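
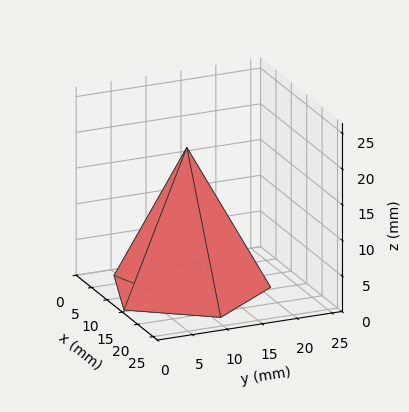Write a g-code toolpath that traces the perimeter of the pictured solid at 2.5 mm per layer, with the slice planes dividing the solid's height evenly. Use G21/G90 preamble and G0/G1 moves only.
Reading the render: the shape is a regular 5-sided pyramid, base circumscribed radius ≈ 11 mm, apex at z ≈ 20 mm (dimensions read to the nearest mm from the axis ticks). For the g-code, the solid's height is divided into equal slices at the stated Δz and each level perimeter traced with G1 moves after a G0 lift.

; perimeter-only toolpath
G21 ; units = mm
G90 ; absolute positioning
G28 ; home
; layer 1
G0 Z2.5
G0 X20.6 Y11.0
G1 X14.0 Y20.2
G1 X3.2 Y16.7
G1 X3.2 Y5.3
G1 X14.0 Y1.8
G1 X20.6 Y11.0
; layer 2
G0 Z5.0
G0 X19.2 Y11.0
G1 X13.6 Y18.9
G1 X4.3 Y15.9
G1 X4.3 Y6.1
G1 X13.6 Y3.1
G1 X19.2 Y11.0
; layer 3
G0 Z7.5
G0 X17.9 Y11.0
G1 X13.1 Y17.6
G1 X5.4 Y15.1
G1 X5.4 Y6.9
G1 X13.1 Y4.4
G1 X17.9 Y11.0
; layer 4
G0 Z10.0
G0 X16.5 Y11.0
G1 X12.7 Y16.2
G1 X6.5 Y14.2
G1 X6.5 Y7.8
G1 X12.7 Y5.8
G1 X16.5 Y11.0
; layer 5
G0 Z12.5
G0 X15.1 Y11.0
G1 X12.3 Y14.9
G1 X7.7 Y13.4
G1 X7.7 Y8.6
G1 X12.3 Y7.1
G1 X15.1 Y11.0
; layer 6
G0 Z15.0
G0 X13.8 Y11.0
G1 X11.8 Y13.6
G1 X8.8 Y12.6
G1 X8.8 Y9.4
G1 X11.8 Y8.4
G1 X13.8 Y11.0
; layer 7
G0 Z17.5
G0 X12.4 Y11.0
G1 X11.4 Y12.3
G1 X9.9 Y11.8
G1 X9.9 Y10.2
G1 X11.4 Y9.7
G1 X12.4 Y11.0
M2 ; end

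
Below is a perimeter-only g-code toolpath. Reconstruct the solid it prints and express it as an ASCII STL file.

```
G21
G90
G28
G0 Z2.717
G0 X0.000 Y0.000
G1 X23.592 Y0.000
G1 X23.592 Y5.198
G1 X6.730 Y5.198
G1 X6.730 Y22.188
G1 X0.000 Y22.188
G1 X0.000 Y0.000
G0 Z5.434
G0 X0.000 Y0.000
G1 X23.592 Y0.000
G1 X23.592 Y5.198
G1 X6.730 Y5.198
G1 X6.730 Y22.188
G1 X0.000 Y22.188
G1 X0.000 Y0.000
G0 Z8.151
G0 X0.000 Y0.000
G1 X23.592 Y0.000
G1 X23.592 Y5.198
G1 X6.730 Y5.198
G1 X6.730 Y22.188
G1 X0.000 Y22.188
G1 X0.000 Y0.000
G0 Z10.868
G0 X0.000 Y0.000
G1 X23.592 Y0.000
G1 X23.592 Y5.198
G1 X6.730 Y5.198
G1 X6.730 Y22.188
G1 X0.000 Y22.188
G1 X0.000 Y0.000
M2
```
solid part
  facet normal 0.0000 0.0000 -1.0000
    outer loop
      vertex 23.592 5.198 0.000
      vertex 23.592 0.000 0.000
      vertex 0.000 0.000 0.000
    endloop
  endfacet
  facet normal 0.0000 0.0000 -1.0000
    outer loop
      vertex 6.730 5.198 0.000
      vertex 23.592 5.198 0.000
      vertex 0.000 0.000 0.000
    endloop
  endfacet
  facet normal 0.0000 0.0000 -1.0000
    outer loop
      vertex 6.730 22.188 0.000
      vertex 6.730 5.198 0.000
      vertex 0.000 0.000 0.000
    endloop
  endfacet
  facet normal 0.0000 0.0000 -1.0000
    outer loop
      vertex 0.000 22.188 0.000
      vertex 6.730 22.188 0.000
      vertex 0.000 0.000 0.000
    endloop
  endfacet
  facet normal 0.0000 0.0000 1.0000
    outer loop
      vertex 0.000 0.000 10.868
      vertex 23.592 0.000 10.868
      vertex 23.592 5.198 10.868
    endloop
  endfacet
  facet normal 0.0000 0.0000 1.0000
    outer loop
      vertex 0.000 0.000 10.868
      vertex 23.592 5.198 10.868
      vertex 6.730 5.198 10.868
    endloop
  endfacet
  facet normal 0.0000 0.0000 1.0000
    outer loop
      vertex 0.000 0.000 10.868
      vertex 6.730 5.198 10.868
      vertex 6.730 22.188 10.868
    endloop
  endfacet
  facet normal 0.0000 0.0000 1.0000
    outer loop
      vertex 0.000 0.000 10.868
      vertex 6.730 22.188 10.868
      vertex 0.000 22.188 10.868
    endloop
  endfacet
  facet normal 0.0000 -1.0000 0.0000
    outer loop
      vertex 0.000 0.000 0.000
      vertex 23.592 0.000 0.000
      vertex 23.592 0.000 10.868
    endloop
  endfacet
  facet normal 0.0000 -1.0000 0.0000
    outer loop
      vertex 0.000 0.000 0.000
      vertex 23.592 0.000 10.868
      vertex 0.000 0.000 10.868
    endloop
  endfacet
  facet normal 1.0000 0.0000 0.0000
    outer loop
      vertex 23.592 0.000 0.000
      vertex 23.592 5.198 0.000
      vertex 23.592 5.198 10.868
    endloop
  endfacet
  facet normal 1.0000 0.0000 0.0000
    outer loop
      vertex 23.592 0.000 0.000
      vertex 23.592 5.198 10.868
      vertex 23.592 0.000 10.868
    endloop
  endfacet
  facet normal 0.0000 1.0000 0.0000
    outer loop
      vertex 23.592 5.198 0.000
      vertex 6.730 5.198 0.000
      vertex 6.730 5.198 10.868
    endloop
  endfacet
  facet normal 0.0000 1.0000 0.0000
    outer loop
      vertex 23.592 5.198 0.000
      vertex 6.730 5.198 10.868
      vertex 23.592 5.198 10.868
    endloop
  endfacet
  facet normal 1.0000 0.0000 0.0000
    outer loop
      vertex 6.730 5.198 0.000
      vertex 6.730 22.188 0.000
      vertex 6.730 22.188 10.868
    endloop
  endfacet
  facet normal 1.0000 0.0000 0.0000
    outer loop
      vertex 6.730 5.198 0.000
      vertex 6.730 22.188 10.868
      vertex 6.730 5.198 10.868
    endloop
  endfacet
  facet normal 0.0000 1.0000 0.0000
    outer loop
      vertex 6.730 22.188 0.000
      vertex 0.000 22.188 0.000
      vertex 0.000 22.188 10.868
    endloop
  endfacet
  facet normal 0.0000 1.0000 0.0000
    outer loop
      vertex 6.730 22.188 0.000
      vertex 0.000 22.188 10.868
      vertex 6.730 22.188 10.868
    endloop
  endfacet
  facet normal -1.0000 0.0000 0.0000
    outer loop
      vertex 0.000 22.188 0.000
      vertex 0.000 0.000 0.000
      vertex 0.000 0.000 10.868
    endloop
  endfacet
  facet normal -1.0000 0.0000 0.0000
    outer loop
      vertex 0.000 22.188 0.000
      vertex 0.000 0.000 10.868
      vertex 0.000 22.188 10.868
    endloop
  endfacet
endsolid part

The G0 Z moves step by Δz≈2.717 mm. Every layer's G1 loop is the same polygon, so the solid is a straight extrusion of it from z=0 to z≈10.9. Closing with flat bottom and top caps and triangulating gives 20 facets — an L-shaped prism: outer 23.6 × 22.2 mm, arm thicknesses ≈ 5.2 mm (horizontal) and 6.73 mm (vertical), extruded 10.9 mm in z.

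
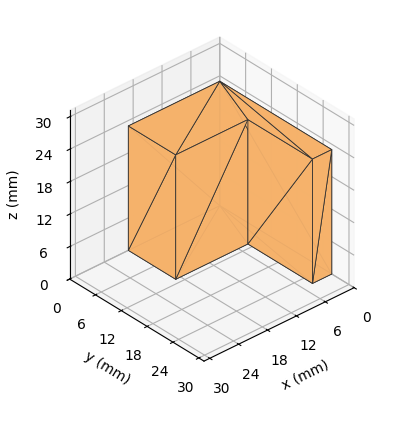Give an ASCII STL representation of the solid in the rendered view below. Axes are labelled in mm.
Reading the render: the shape is an L-shaped prism: outer 19 × 26 mm, arm thicknesses ≈ 11 mm (horizontal) and 4 mm (vertical), extruded 23 mm in z (dimensions read to the nearest mm from the axis ticks). For the STL, each face is triangulated and given an outward normal.

solid part
  facet normal 0.0000 0.0000 -1.0000
    outer loop
      vertex 19.00 11.00 0.00
      vertex 19.00 0.00 0.00
      vertex 0.00 0.00 0.00
    endloop
  endfacet
  facet normal 0.0000 0.0000 -1.0000
    outer loop
      vertex 4.00 11.00 0.00
      vertex 19.00 11.00 0.00
      vertex 0.00 0.00 0.00
    endloop
  endfacet
  facet normal 0.0000 0.0000 -1.0000
    outer loop
      vertex 4.00 26.00 0.00
      vertex 4.00 11.00 0.00
      vertex 0.00 0.00 0.00
    endloop
  endfacet
  facet normal 0.0000 0.0000 -1.0000
    outer loop
      vertex 0.00 26.00 0.00
      vertex 4.00 26.00 0.00
      vertex 0.00 0.00 0.00
    endloop
  endfacet
  facet normal 0.0000 0.0000 1.0000
    outer loop
      vertex 0.00 0.00 23.00
      vertex 19.00 0.00 23.00
      vertex 19.00 11.00 23.00
    endloop
  endfacet
  facet normal 0.0000 0.0000 1.0000
    outer loop
      vertex 0.00 0.00 23.00
      vertex 19.00 11.00 23.00
      vertex 4.00 11.00 23.00
    endloop
  endfacet
  facet normal 0.0000 0.0000 1.0000
    outer loop
      vertex 0.00 0.00 23.00
      vertex 4.00 11.00 23.00
      vertex 4.00 26.00 23.00
    endloop
  endfacet
  facet normal 0.0000 0.0000 1.0000
    outer loop
      vertex 0.00 0.00 23.00
      vertex 4.00 26.00 23.00
      vertex 0.00 26.00 23.00
    endloop
  endfacet
  facet normal 0.0000 -1.0000 0.0000
    outer loop
      vertex 0.00 0.00 0.00
      vertex 19.00 0.00 0.00
      vertex 19.00 0.00 23.00
    endloop
  endfacet
  facet normal 0.0000 -1.0000 0.0000
    outer loop
      vertex 0.00 0.00 0.00
      vertex 19.00 0.00 23.00
      vertex 0.00 0.00 23.00
    endloop
  endfacet
  facet normal 1.0000 0.0000 0.0000
    outer loop
      vertex 19.00 0.00 0.00
      vertex 19.00 11.00 0.00
      vertex 19.00 11.00 23.00
    endloop
  endfacet
  facet normal 1.0000 0.0000 0.0000
    outer loop
      vertex 19.00 0.00 0.00
      vertex 19.00 11.00 23.00
      vertex 19.00 0.00 23.00
    endloop
  endfacet
  facet normal 0.0000 1.0000 0.0000
    outer loop
      vertex 19.00 11.00 0.00
      vertex 4.00 11.00 0.00
      vertex 4.00 11.00 23.00
    endloop
  endfacet
  facet normal 0.0000 1.0000 0.0000
    outer loop
      vertex 19.00 11.00 0.00
      vertex 4.00 11.00 23.00
      vertex 19.00 11.00 23.00
    endloop
  endfacet
  facet normal 1.0000 0.0000 0.0000
    outer loop
      vertex 4.00 11.00 0.00
      vertex 4.00 26.00 0.00
      vertex 4.00 26.00 23.00
    endloop
  endfacet
  facet normal 1.0000 0.0000 0.0000
    outer loop
      vertex 4.00 11.00 0.00
      vertex 4.00 26.00 23.00
      vertex 4.00 11.00 23.00
    endloop
  endfacet
  facet normal 0.0000 1.0000 0.0000
    outer loop
      vertex 4.00 26.00 0.00
      vertex 0.00 26.00 0.00
      vertex 0.00 26.00 23.00
    endloop
  endfacet
  facet normal 0.0000 1.0000 0.0000
    outer loop
      vertex 4.00 26.00 0.00
      vertex 0.00 26.00 23.00
      vertex 4.00 26.00 23.00
    endloop
  endfacet
  facet normal -1.0000 0.0000 0.0000
    outer loop
      vertex 0.00 26.00 0.00
      vertex 0.00 0.00 0.00
      vertex 0.00 0.00 23.00
    endloop
  endfacet
  facet normal -1.0000 0.0000 0.0000
    outer loop
      vertex 0.00 26.00 0.00
      vertex 0.00 0.00 23.00
      vertex 0.00 26.00 23.00
    endloop
  endfacet
endsolid part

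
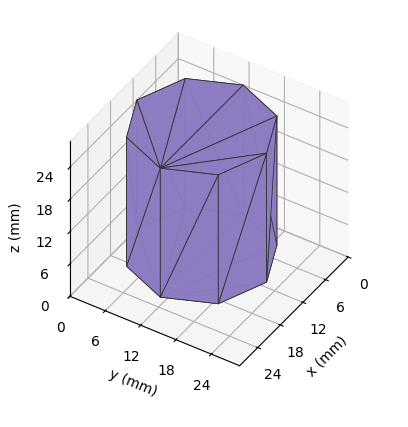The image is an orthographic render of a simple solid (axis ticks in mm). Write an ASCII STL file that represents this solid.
Reading the render: the shape is a regular 8-sided prism (a cylinder approximated with 8 flat sides), circumscribed radius ≈ 11 mm, height ≈ 24 mm (dimensions read to the nearest mm from the axis ticks). For the STL, each face is triangulated and given an outward normal.

solid part
  facet normal 0.0000 0.0000 -1.0000
    outer loop
      vertex 11.000 22.000 0.000
      vertex 18.778 18.778 0.000
      vertex 22.000 11.000 0.000
    endloop
  endfacet
  facet normal 0.0000 0.0000 -1.0000
    outer loop
      vertex 3.222 18.778 0.000
      vertex 11.000 22.000 0.000
      vertex 22.000 11.000 0.000
    endloop
  endfacet
  facet normal 0.0000 0.0000 -1.0000
    outer loop
      vertex 0.000 11.000 0.000
      vertex 3.222 18.778 0.000
      vertex 22.000 11.000 0.000
    endloop
  endfacet
  facet normal 0.0000 0.0000 -1.0000
    outer loop
      vertex 3.222 3.222 0.000
      vertex 0.000 11.000 0.000
      vertex 22.000 11.000 0.000
    endloop
  endfacet
  facet normal 0.0000 0.0000 -1.0000
    outer loop
      vertex 11.000 0.000 0.000
      vertex 3.222 3.222 0.000
      vertex 22.000 11.000 0.000
    endloop
  endfacet
  facet normal 0.0000 0.0000 -1.0000
    outer loop
      vertex 18.778 3.222 0.000
      vertex 11.000 0.000 0.000
      vertex 22.000 11.000 0.000
    endloop
  endfacet
  facet normal 0.0000 0.0000 1.0000
    outer loop
      vertex 22.000 11.000 24.000
      vertex 18.778 18.778 24.000
      vertex 11.000 22.000 24.000
    endloop
  endfacet
  facet normal 0.0000 0.0000 1.0000
    outer loop
      vertex 22.000 11.000 24.000
      vertex 11.000 22.000 24.000
      vertex 3.222 18.778 24.000
    endloop
  endfacet
  facet normal 0.0000 0.0000 1.0000
    outer loop
      vertex 22.000 11.000 24.000
      vertex 3.222 18.778 24.000
      vertex 0.000 11.000 24.000
    endloop
  endfacet
  facet normal 0.0000 0.0000 1.0000
    outer loop
      vertex 22.000 11.000 24.000
      vertex 0.000 11.000 24.000
      vertex 3.222 3.222 24.000
    endloop
  endfacet
  facet normal 0.0000 0.0000 1.0000
    outer loop
      vertex 22.000 11.000 24.000
      vertex 3.222 3.222 24.000
      vertex 11.000 0.000 24.000
    endloop
  endfacet
  facet normal 0.0000 0.0000 1.0000
    outer loop
      vertex 22.000 11.000 24.000
      vertex 11.000 0.000 24.000
      vertex 18.778 3.222 24.000
    endloop
  endfacet
  facet normal 0.9239 0.3827 0.0000
    outer loop
      vertex 22.000 11.000 0.000
      vertex 18.778 18.778 0.000
      vertex 18.778 18.778 24.000
    endloop
  endfacet
  facet normal 0.9239 0.3827 0.0000
    outer loop
      vertex 22.000 11.000 0.000
      vertex 18.778 18.778 24.000
      vertex 22.000 11.000 24.000
    endloop
  endfacet
  facet normal 0.3827 0.9239 0.0000
    outer loop
      vertex 18.778 18.778 0.000
      vertex 11.000 22.000 0.000
      vertex 11.000 22.000 24.000
    endloop
  endfacet
  facet normal 0.3827 0.9239 0.0000
    outer loop
      vertex 18.778 18.778 0.000
      vertex 11.000 22.000 24.000
      vertex 18.778 18.778 24.000
    endloop
  endfacet
  facet normal -0.3827 0.9239 0.0000
    outer loop
      vertex 11.000 22.000 0.000
      vertex 3.222 18.778 0.000
      vertex 3.222 18.778 24.000
    endloop
  endfacet
  facet normal -0.3827 0.9239 0.0000
    outer loop
      vertex 11.000 22.000 0.000
      vertex 3.222 18.778 24.000
      vertex 11.000 22.000 24.000
    endloop
  endfacet
  facet normal -0.9239 0.3827 0.0000
    outer loop
      vertex 3.222 18.778 0.000
      vertex 0.000 11.000 0.000
      vertex 0.000 11.000 24.000
    endloop
  endfacet
  facet normal -0.9239 0.3827 0.0000
    outer loop
      vertex 3.222 18.778 0.000
      vertex 0.000 11.000 24.000
      vertex 3.222 18.778 24.000
    endloop
  endfacet
  facet normal -0.9239 -0.3827 0.0000
    outer loop
      vertex 0.000 11.000 0.000
      vertex 3.222 3.222 0.000
      vertex 3.222 3.222 24.000
    endloop
  endfacet
  facet normal -0.9239 -0.3827 0.0000
    outer loop
      vertex 0.000 11.000 0.000
      vertex 3.222 3.222 24.000
      vertex 0.000 11.000 24.000
    endloop
  endfacet
  facet normal -0.3827 -0.9239 0.0000
    outer loop
      vertex 3.222 3.222 0.000
      vertex 11.000 0.000 0.000
      vertex 11.000 0.000 24.000
    endloop
  endfacet
  facet normal -0.3827 -0.9239 0.0000
    outer loop
      vertex 3.222 3.222 0.000
      vertex 11.000 0.000 24.000
      vertex 3.222 3.222 24.000
    endloop
  endfacet
  facet normal 0.3827 -0.9239 0.0000
    outer loop
      vertex 11.000 0.000 0.000
      vertex 18.778 3.222 0.000
      vertex 18.778 3.222 24.000
    endloop
  endfacet
  facet normal 0.3827 -0.9239 0.0000
    outer loop
      vertex 11.000 0.000 0.000
      vertex 18.778 3.222 24.000
      vertex 11.000 0.000 24.000
    endloop
  endfacet
  facet normal 0.9239 -0.3827 0.0000
    outer loop
      vertex 18.778 3.222 0.000
      vertex 22.000 11.000 0.000
      vertex 22.000 11.000 24.000
    endloop
  endfacet
  facet normal 0.9239 -0.3827 0.0000
    outer loop
      vertex 18.778 3.222 0.000
      vertex 22.000 11.000 24.000
      vertex 18.778 3.222 24.000
    endloop
  endfacet
endsolid part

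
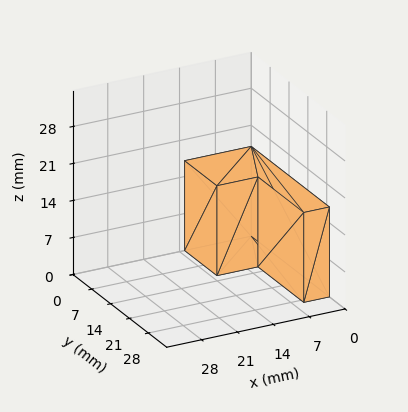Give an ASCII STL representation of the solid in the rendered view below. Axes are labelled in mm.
Reading the render: the shape is an L-shaped prism: outer 13 × 29 mm, arm thicknesses ≈ 12 mm (horizontal) and 5 mm (vertical), extruded 17 mm in z (dimensions read to the nearest mm from the axis ticks). For the STL, each face is triangulated and given an outward normal.

solid part
  facet normal 0.0000 0.0000 -1.0000
    outer loop
      vertex 13.0 12.0 0.0
      vertex 13.0 0.0 0.0
      vertex 0.0 0.0 0.0
    endloop
  endfacet
  facet normal 0.0000 0.0000 -1.0000
    outer loop
      vertex 5.0 12.0 0.0
      vertex 13.0 12.0 0.0
      vertex 0.0 0.0 0.0
    endloop
  endfacet
  facet normal 0.0000 0.0000 -1.0000
    outer loop
      vertex 5.0 29.0 0.0
      vertex 5.0 12.0 0.0
      vertex 0.0 0.0 0.0
    endloop
  endfacet
  facet normal 0.0000 0.0000 -1.0000
    outer loop
      vertex 0.0 29.0 0.0
      vertex 5.0 29.0 0.0
      vertex 0.0 0.0 0.0
    endloop
  endfacet
  facet normal 0.0000 0.0000 1.0000
    outer loop
      vertex 0.0 0.0 17.0
      vertex 13.0 0.0 17.0
      vertex 13.0 12.0 17.0
    endloop
  endfacet
  facet normal 0.0000 0.0000 1.0000
    outer loop
      vertex 0.0 0.0 17.0
      vertex 13.0 12.0 17.0
      vertex 5.0 12.0 17.0
    endloop
  endfacet
  facet normal 0.0000 0.0000 1.0000
    outer loop
      vertex 0.0 0.0 17.0
      vertex 5.0 12.0 17.0
      vertex 5.0 29.0 17.0
    endloop
  endfacet
  facet normal 0.0000 0.0000 1.0000
    outer loop
      vertex 0.0 0.0 17.0
      vertex 5.0 29.0 17.0
      vertex 0.0 29.0 17.0
    endloop
  endfacet
  facet normal 0.0000 -1.0000 0.0000
    outer loop
      vertex 0.0 0.0 0.0
      vertex 13.0 0.0 0.0
      vertex 13.0 0.0 17.0
    endloop
  endfacet
  facet normal 0.0000 -1.0000 0.0000
    outer loop
      vertex 0.0 0.0 0.0
      vertex 13.0 0.0 17.0
      vertex 0.0 0.0 17.0
    endloop
  endfacet
  facet normal 1.0000 0.0000 0.0000
    outer loop
      vertex 13.0 0.0 0.0
      vertex 13.0 12.0 0.0
      vertex 13.0 12.0 17.0
    endloop
  endfacet
  facet normal 1.0000 0.0000 0.0000
    outer loop
      vertex 13.0 0.0 0.0
      vertex 13.0 12.0 17.0
      vertex 13.0 0.0 17.0
    endloop
  endfacet
  facet normal 0.0000 1.0000 0.0000
    outer loop
      vertex 13.0 12.0 0.0
      vertex 5.0 12.0 0.0
      vertex 5.0 12.0 17.0
    endloop
  endfacet
  facet normal 0.0000 1.0000 0.0000
    outer loop
      vertex 13.0 12.0 0.0
      vertex 5.0 12.0 17.0
      vertex 13.0 12.0 17.0
    endloop
  endfacet
  facet normal 1.0000 0.0000 0.0000
    outer loop
      vertex 5.0 12.0 0.0
      vertex 5.0 29.0 0.0
      vertex 5.0 29.0 17.0
    endloop
  endfacet
  facet normal 1.0000 0.0000 0.0000
    outer loop
      vertex 5.0 12.0 0.0
      vertex 5.0 29.0 17.0
      vertex 5.0 12.0 17.0
    endloop
  endfacet
  facet normal 0.0000 1.0000 0.0000
    outer loop
      vertex 5.0 29.0 0.0
      vertex 0.0 29.0 0.0
      vertex 0.0 29.0 17.0
    endloop
  endfacet
  facet normal 0.0000 1.0000 0.0000
    outer loop
      vertex 5.0 29.0 0.0
      vertex 0.0 29.0 17.0
      vertex 5.0 29.0 17.0
    endloop
  endfacet
  facet normal -1.0000 0.0000 0.0000
    outer loop
      vertex 0.0 29.0 0.0
      vertex 0.0 0.0 0.0
      vertex 0.0 0.0 17.0
    endloop
  endfacet
  facet normal -1.0000 0.0000 0.0000
    outer loop
      vertex 0.0 29.0 0.0
      vertex 0.0 0.0 17.0
      vertex 0.0 29.0 17.0
    endloop
  endfacet
endsolid part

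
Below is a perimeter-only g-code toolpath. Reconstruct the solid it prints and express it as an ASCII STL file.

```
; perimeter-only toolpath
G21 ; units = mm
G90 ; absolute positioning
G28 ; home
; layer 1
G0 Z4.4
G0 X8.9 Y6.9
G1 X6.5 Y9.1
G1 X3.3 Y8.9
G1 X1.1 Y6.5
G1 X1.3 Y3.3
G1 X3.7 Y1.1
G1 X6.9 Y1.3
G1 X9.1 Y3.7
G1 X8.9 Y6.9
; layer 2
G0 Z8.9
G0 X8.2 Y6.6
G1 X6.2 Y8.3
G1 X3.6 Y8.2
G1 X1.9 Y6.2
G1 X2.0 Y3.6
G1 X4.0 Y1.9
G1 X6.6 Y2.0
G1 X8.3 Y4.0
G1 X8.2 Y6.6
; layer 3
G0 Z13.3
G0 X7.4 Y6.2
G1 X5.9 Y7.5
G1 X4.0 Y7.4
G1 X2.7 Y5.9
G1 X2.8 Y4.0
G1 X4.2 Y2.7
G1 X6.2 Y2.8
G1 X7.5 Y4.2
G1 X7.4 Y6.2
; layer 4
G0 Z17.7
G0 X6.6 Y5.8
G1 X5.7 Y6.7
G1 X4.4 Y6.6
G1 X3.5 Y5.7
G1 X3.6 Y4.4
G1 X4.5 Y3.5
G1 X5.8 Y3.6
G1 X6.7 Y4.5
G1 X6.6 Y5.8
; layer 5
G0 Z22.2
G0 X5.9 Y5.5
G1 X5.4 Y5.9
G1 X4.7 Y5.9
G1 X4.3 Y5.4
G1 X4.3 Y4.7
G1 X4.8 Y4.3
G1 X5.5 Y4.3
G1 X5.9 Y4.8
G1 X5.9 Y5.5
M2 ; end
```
solid part
  facet normal 0.0000 0.0000 -1.0000
    outer loop
      vertex 2.9 9.7 0.0
      vertex 6.8 9.9 0.0
      vertex 9.7 7.3 0.0
    endloop
  endfacet
  facet normal 0.0000 0.0000 -1.0000
    outer loop
      vertex 0.3 6.8 0.0
      vertex 2.9 9.7 0.0
      vertex 9.7 7.3 0.0
    endloop
  endfacet
  facet normal 0.0000 0.0000 -1.0000
    outer loop
      vertex 0.5 2.9 0.0
      vertex 0.3 6.8 0.0
      vertex 9.7 7.3 0.0
    endloop
  endfacet
  facet normal 0.0000 0.0000 -1.0000
    outer loop
      vertex 3.4 0.3 0.0
      vertex 0.5 2.9 0.0
      vertex 9.7 7.3 0.0
    endloop
  endfacet
  facet normal 0.0000 0.0000 -1.0000
    outer loop
      vertex 7.3 0.5 0.0
      vertex 3.4 0.3 0.0
      vertex 9.7 7.3 0.0
    endloop
  endfacet
  facet normal 0.0000 0.0000 -1.0000
    outer loop
      vertex 9.9 3.4 0.0
      vertex 7.3 0.5 0.0
      vertex 9.7 7.3 0.0
    endloop
  endfacet
  facet normal 0.6573 0.7332 0.1743
    outer loop
      vertex 9.7 7.3 0.0
      vertex 6.8 9.9 0.0
      vertex 5.1 5.1 26.6
    endloop
  endfacet
  facet normal -0.0504 0.9834 0.1742
    outer loop
      vertex 6.8 9.9 0.0
      vertex 2.9 9.7 0.0
      vertex 5.1 5.1 26.6
    endloop
  endfacet
  facet normal -0.7332 0.6573 0.1743
    outer loop
      vertex 2.9 9.7 0.0
      vertex 0.3 6.8 0.0
      vertex 5.1 5.1 26.6
    endloop
  endfacet
  facet normal -0.9834 -0.0504 0.1742
    outer loop
      vertex 0.3 6.8 0.0
      vertex 0.5 2.9 0.0
      vertex 5.1 5.1 26.6
    endloop
  endfacet
  facet normal -0.6573 -0.7332 0.1743
    outer loop
      vertex 0.5 2.9 0.0
      vertex 3.4 0.3 0.0
      vertex 5.1 5.1 26.6
    endloop
  endfacet
  facet normal 0.0504 -0.9834 0.1742
    outer loop
      vertex 3.4 0.3 0.0
      vertex 7.3 0.5 0.0
      vertex 5.1 5.1 26.6
    endloop
  endfacet
  facet normal 0.7332 -0.6573 0.1743
    outer loop
      vertex 7.3 0.5 0.0
      vertex 9.9 3.4 0.0
      vertex 5.1 5.1 26.6
    endloop
  endfacet
  facet normal 0.9834 0.0504 0.1742
    outer loop
      vertex 9.9 3.4 0.0
      vertex 9.7 7.3 0.0
      vertex 5.1 5.1 26.6
    endloop
  endfacet
endsolid part

The G0 Z moves step by Δz≈4.4 mm. The G1 loops shrink linearly with z, so the solid tapers from its base footprint up to z≈26.6. Closing with a flat bottom cap and the tapered top and triangulating gives 14 facets — a regular 8-sided pyramid, base circumscribed radius ≈ 5.1 mm, apex at z ≈ 26.6 mm.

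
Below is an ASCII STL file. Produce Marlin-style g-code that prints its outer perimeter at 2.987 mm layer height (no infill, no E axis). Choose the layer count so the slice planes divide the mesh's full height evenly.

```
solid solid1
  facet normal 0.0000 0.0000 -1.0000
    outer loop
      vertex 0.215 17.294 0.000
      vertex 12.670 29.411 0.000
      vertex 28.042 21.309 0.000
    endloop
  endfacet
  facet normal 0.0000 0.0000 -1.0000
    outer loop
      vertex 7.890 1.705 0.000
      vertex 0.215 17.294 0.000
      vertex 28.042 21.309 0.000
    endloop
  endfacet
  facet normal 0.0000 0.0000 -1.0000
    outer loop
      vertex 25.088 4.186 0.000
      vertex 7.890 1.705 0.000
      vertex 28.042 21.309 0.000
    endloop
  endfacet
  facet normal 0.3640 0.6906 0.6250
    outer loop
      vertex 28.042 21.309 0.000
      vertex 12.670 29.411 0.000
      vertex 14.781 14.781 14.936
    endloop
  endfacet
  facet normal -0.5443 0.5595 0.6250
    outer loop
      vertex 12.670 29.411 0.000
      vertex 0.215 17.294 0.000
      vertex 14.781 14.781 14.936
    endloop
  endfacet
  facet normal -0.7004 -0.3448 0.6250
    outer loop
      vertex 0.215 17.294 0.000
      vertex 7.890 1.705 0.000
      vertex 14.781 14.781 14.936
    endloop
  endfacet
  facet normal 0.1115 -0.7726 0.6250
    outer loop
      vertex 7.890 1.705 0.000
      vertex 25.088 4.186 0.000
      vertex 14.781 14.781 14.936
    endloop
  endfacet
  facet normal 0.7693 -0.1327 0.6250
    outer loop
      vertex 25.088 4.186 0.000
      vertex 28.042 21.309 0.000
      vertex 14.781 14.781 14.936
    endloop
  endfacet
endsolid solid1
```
; perimeter-only toolpath
G21 ; units = mm
G90 ; absolute positioning
G28 ; home
; layer 1
G0 Z2.987
G0 X25.390 Y20.003
G1 X13.092 Y26.485
G1 X3.128 Y16.791
G1 X9.268 Y4.320
G1 X23.027 Y6.305
G1 X25.390 Y20.003
; layer 2
G0 Z5.974
G0 X22.738 Y18.698
G1 X13.514 Y23.559
G1 X6.041 Y16.289
G1 X10.646 Y6.935
G1 X20.965 Y8.424
G1 X22.738 Y18.698
; layer 3
G0 Z8.962
G0 X20.085 Y17.392
G1 X13.937 Y20.633
G1 X8.955 Y15.786
G1 X12.025 Y9.551
G1 X18.904 Y10.543
G1 X20.085 Y17.392
; layer 4
G0 Z11.949
G0 X17.433 Y16.087
G1 X14.359 Y17.707
G1 X11.868 Y15.284
G1 X13.403 Y12.166
G1 X16.842 Y12.662
G1 X17.433 Y16.087
M2 ; end

The solid is a regular 5-sided pyramid, base circumscribed radius ≈ 14.8 mm, apex at z ≈ 14.9 mm. Slicing at Δz = 2.987 mm — 5 equal slices spanning the solid's height, so layer i sits at z = i·h/5 — gives 4 non-empty perimeters. Each is a 5-segment closed polygon; G0 lifts to the layer z and rapids to the start vertex, then G1 traces the edges. The cross-section shrinks linearly with z (the slice at the apex is degenerate and omitted).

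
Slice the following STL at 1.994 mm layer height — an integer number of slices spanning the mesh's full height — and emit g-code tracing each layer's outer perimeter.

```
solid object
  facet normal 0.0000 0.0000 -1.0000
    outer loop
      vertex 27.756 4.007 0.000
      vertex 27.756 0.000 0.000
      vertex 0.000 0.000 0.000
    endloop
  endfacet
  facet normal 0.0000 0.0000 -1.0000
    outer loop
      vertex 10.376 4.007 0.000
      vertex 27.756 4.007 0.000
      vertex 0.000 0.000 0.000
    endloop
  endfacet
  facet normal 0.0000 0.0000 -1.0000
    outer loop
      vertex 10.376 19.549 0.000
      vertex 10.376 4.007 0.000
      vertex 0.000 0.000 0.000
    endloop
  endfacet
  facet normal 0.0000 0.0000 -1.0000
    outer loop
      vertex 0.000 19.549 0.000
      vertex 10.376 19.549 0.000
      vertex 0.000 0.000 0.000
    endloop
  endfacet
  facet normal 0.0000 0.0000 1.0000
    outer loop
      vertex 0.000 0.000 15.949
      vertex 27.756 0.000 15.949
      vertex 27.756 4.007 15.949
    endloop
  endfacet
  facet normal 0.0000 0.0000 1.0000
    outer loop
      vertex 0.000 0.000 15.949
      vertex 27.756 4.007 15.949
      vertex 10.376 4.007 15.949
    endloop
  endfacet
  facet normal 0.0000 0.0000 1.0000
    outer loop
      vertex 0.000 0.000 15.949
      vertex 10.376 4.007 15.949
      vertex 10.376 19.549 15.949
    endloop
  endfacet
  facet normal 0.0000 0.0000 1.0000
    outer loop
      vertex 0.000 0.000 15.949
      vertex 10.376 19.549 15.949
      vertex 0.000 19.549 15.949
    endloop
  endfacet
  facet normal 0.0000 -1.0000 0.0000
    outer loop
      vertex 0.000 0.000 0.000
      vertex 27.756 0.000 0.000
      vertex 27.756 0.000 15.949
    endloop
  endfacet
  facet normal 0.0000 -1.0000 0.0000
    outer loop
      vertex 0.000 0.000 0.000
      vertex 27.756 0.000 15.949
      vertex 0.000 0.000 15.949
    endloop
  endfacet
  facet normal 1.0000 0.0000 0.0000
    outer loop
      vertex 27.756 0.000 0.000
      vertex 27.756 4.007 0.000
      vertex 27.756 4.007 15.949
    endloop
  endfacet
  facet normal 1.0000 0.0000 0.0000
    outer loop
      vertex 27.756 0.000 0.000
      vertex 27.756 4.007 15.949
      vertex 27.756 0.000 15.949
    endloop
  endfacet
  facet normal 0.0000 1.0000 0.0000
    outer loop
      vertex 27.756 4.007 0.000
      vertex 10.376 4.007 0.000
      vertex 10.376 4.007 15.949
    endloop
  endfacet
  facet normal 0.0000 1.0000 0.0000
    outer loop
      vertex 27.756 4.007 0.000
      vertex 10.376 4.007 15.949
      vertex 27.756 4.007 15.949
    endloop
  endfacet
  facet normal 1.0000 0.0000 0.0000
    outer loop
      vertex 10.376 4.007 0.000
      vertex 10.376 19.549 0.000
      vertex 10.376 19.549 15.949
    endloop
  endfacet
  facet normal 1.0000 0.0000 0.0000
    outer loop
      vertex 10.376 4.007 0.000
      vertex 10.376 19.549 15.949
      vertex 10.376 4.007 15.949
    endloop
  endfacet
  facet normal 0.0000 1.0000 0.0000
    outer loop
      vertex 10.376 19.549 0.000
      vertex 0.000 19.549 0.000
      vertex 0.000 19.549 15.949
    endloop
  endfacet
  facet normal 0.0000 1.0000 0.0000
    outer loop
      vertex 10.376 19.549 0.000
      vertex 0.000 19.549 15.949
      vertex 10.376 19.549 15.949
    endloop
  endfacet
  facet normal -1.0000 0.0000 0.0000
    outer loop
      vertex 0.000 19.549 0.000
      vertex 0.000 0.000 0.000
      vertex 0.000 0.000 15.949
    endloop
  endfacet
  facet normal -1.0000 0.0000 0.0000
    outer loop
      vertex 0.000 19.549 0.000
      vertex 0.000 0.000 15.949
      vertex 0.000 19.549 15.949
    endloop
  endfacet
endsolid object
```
; perimeter-only toolpath
G21 ; units = mm
G90 ; absolute positioning
G28 ; home
; layer 1
G0 Z1.994
G0 X0.000 Y0.000
G1 X27.756 Y0.000
G1 X27.756 Y4.007
G1 X10.376 Y4.007
G1 X10.376 Y19.549
G1 X0.000 Y19.549
G1 X0.000 Y0.000
; layer 2
G0 Z3.987
G0 X0.000 Y0.000
G1 X27.756 Y0.000
G1 X27.756 Y4.007
G1 X10.376 Y4.007
G1 X10.376 Y19.549
G1 X0.000 Y19.549
G1 X0.000 Y0.000
; layer 3
G0 Z5.981
G0 X0.000 Y0.000
G1 X27.756 Y0.000
G1 X27.756 Y4.007
G1 X10.376 Y4.007
G1 X10.376 Y19.549
G1 X0.000 Y19.549
G1 X0.000 Y0.000
; layer 4
G0 Z7.974
G0 X0.000 Y0.000
G1 X27.756 Y0.000
G1 X27.756 Y4.007
G1 X10.376 Y4.007
G1 X10.376 Y19.549
G1 X0.000 Y19.549
G1 X0.000 Y0.000
; layer 5
G0 Z9.968
G0 X0.000 Y0.000
G1 X27.756 Y0.000
G1 X27.756 Y4.007
G1 X10.376 Y4.007
G1 X10.376 Y19.549
G1 X0.000 Y19.549
G1 X0.000 Y0.000
; layer 6
G0 Z11.962
G0 X0.000 Y0.000
G1 X27.756 Y0.000
G1 X27.756 Y4.007
G1 X10.376 Y4.007
G1 X10.376 Y19.549
G1 X0.000 Y19.549
G1 X0.000 Y0.000
; layer 7
G0 Z13.955
G0 X0.000 Y0.000
G1 X27.756 Y0.000
G1 X27.756 Y4.007
G1 X10.376 Y4.007
G1 X10.376 Y19.549
G1 X0.000 Y19.549
G1 X0.000 Y0.000
; layer 8
G0 Z15.949
G0 X0.000 Y0.000
G1 X27.756 Y0.000
G1 X27.756 Y4.007
G1 X10.376 Y4.007
G1 X10.376 Y19.549
G1 X0.000 Y19.549
G1 X0.000 Y0.000
M2 ; end

The solid is an L-shaped prism: outer 27.8 × 19.5 mm, arm thicknesses ≈ 4.01 mm (horizontal) and 10.4 mm (vertical), extruded 15.9 mm in z. Slicing at Δz = 1.994 mm — 8 equal slices spanning the solid's height, so layer i sits at z = i·h/8 — gives 8 non-empty perimeters. Each is a 6-segment closed polygon; G0 lifts to the layer z and rapids to the start vertex, then G1 traces the edges.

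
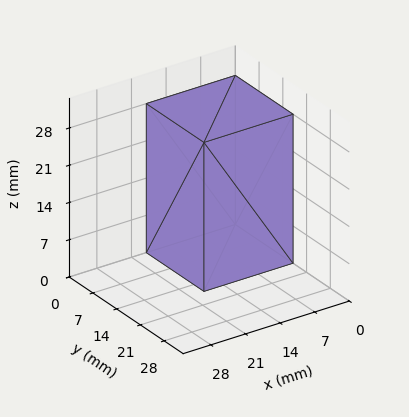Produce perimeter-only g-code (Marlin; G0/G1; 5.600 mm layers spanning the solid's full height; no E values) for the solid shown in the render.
Reading the render: the shape is a rectangular box, roughly 18 × 17 mm footprint and 28 mm tall (dimensions read to the nearest mm from the axis ticks). For the g-code, the solid's height is divided into equal slices at the stated Δz and each level perimeter traced with G1 moves after a G0 lift.

; perimeter-only toolpath
G21 ; units = mm
G90 ; absolute positioning
G28 ; home
; layer 1
G0 Z5.600
G0 X0.000 Y0.000
G1 X18.000 Y0.000
G1 X18.000 Y17.000
G1 X0.000 Y17.000
G1 X0.000 Y0.000
; layer 2
G0 Z11.200
G0 X0.000 Y0.000
G1 X18.000 Y0.000
G1 X18.000 Y17.000
G1 X0.000 Y17.000
G1 X0.000 Y0.000
; layer 3
G0 Z16.800
G0 X0.000 Y0.000
G1 X18.000 Y0.000
G1 X18.000 Y17.000
G1 X0.000 Y17.000
G1 X0.000 Y0.000
; layer 4
G0 Z22.400
G0 X0.000 Y0.000
G1 X18.000 Y0.000
G1 X18.000 Y17.000
G1 X0.000 Y17.000
G1 X0.000 Y0.000
; layer 5
G0 Z28.000
G0 X0.000 Y0.000
G1 X18.000 Y0.000
G1 X18.000 Y17.000
G1 X0.000 Y17.000
G1 X0.000 Y0.000
M2 ; end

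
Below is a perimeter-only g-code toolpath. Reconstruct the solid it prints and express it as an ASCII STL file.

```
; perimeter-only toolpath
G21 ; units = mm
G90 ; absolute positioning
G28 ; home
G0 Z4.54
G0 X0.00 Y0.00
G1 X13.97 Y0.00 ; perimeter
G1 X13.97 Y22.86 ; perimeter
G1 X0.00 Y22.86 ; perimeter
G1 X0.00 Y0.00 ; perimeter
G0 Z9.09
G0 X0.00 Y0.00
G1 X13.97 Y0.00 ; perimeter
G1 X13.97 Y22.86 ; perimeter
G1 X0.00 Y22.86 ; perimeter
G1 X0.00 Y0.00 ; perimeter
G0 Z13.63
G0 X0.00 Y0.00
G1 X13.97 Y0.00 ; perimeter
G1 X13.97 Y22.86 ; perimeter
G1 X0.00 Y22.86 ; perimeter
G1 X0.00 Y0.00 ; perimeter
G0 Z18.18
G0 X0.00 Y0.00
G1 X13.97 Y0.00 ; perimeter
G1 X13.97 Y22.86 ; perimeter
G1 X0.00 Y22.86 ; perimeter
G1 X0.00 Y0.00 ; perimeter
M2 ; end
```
solid part
  facet normal 0.0000 0.0000 -1.0000
    outer loop
      vertex 13.97 22.86 0.00
      vertex 13.97 0.00 0.00
      vertex 0.00 0.00 0.00
    endloop
  endfacet
  facet normal 0.0000 0.0000 -1.0000
    outer loop
      vertex 0.00 22.86 0.00
      vertex 13.97 22.86 0.00
      vertex 0.00 0.00 0.00
    endloop
  endfacet
  facet normal 0.0000 0.0000 1.0000
    outer loop
      vertex 0.00 0.00 18.18
      vertex 13.97 0.00 18.18
      vertex 13.97 22.86 18.18
    endloop
  endfacet
  facet normal 0.0000 0.0000 1.0000
    outer loop
      vertex 0.00 0.00 18.18
      vertex 13.97 22.86 18.18
      vertex 0.00 22.86 18.18
    endloop
  endfacet
  facet normal 0.0000 -1.0000 0.0000
    outer loop
      vertex 0.00 0.00 0.00
      vertex 13.97 0.00 0.00
      vertex 13.97 0.00 18.18
    endloop
  endfacet
  facet normal 0.0000 -1.0000 0.0000
    outer loop
      vertex 0.00 0.00 0.00
      vertex 13.97 0.00 18.18
      vertex 0.00 0.00 18.18
    endloop
  endfacet
  facet normal 0.0000 1.0000 0.0000
    outer loop
      vertex 13.97 22.86 18.18
      vertex 13.97 22.86 0.00
      vertex 0.00 22.86 0.00
    endloop
  endfacet
  facet normal 0.0000 1.0000 0.0000
    outer loop
      vertex 0.00 22.86 18.18
      vertex 13.97 22.86 18.18
      vertex 0.00 22.86 0.00
    endloop
  endfacet
  facet normal -1.0000 0.0000 0.0000
    outer loop
      vertex 0.00 22.86 18.18
      vertex 0.00 22.86 0.00
      vertex 0.00 0.00 0.00
    endloop
  endfacet
  facet normal -1.0000 0.0000 0.0000
    outer loop
      vertex 0.00 0.00 18.18
      vertex 0.00 22.86 18.18
      vertex 0.00 0.00 0.00
    endloop
  endfacet
  facet normal 1.0000 0.0000 0.0000
    outer loop
      vertex 13.97 0.00 0.00
      vertex 13.97 22.86 0.00
      vertex 13.97 22.86 18.18
    endloop
  endfacet
  facet normal 1.0000 0.0000 0.0000
    outer loop
      vertex 13.97 0.00 0.00
      vertex 13.97 22.86 18.18
      vertex 13.97 0.00 18.18
    endloop
  endfacet
endsolid part

The G0 Z moves step by Δz≈4.54 mm. Every layer's G1 loop is the same polygon, so the solid is a straight extrusion of it from z=0 to z≈18.2. Closing with flat bottom and top caps and triangulating gives 12 facets — a rectangular box, roughly 14 × 22.9 mm footprint and 18.2 mm tall.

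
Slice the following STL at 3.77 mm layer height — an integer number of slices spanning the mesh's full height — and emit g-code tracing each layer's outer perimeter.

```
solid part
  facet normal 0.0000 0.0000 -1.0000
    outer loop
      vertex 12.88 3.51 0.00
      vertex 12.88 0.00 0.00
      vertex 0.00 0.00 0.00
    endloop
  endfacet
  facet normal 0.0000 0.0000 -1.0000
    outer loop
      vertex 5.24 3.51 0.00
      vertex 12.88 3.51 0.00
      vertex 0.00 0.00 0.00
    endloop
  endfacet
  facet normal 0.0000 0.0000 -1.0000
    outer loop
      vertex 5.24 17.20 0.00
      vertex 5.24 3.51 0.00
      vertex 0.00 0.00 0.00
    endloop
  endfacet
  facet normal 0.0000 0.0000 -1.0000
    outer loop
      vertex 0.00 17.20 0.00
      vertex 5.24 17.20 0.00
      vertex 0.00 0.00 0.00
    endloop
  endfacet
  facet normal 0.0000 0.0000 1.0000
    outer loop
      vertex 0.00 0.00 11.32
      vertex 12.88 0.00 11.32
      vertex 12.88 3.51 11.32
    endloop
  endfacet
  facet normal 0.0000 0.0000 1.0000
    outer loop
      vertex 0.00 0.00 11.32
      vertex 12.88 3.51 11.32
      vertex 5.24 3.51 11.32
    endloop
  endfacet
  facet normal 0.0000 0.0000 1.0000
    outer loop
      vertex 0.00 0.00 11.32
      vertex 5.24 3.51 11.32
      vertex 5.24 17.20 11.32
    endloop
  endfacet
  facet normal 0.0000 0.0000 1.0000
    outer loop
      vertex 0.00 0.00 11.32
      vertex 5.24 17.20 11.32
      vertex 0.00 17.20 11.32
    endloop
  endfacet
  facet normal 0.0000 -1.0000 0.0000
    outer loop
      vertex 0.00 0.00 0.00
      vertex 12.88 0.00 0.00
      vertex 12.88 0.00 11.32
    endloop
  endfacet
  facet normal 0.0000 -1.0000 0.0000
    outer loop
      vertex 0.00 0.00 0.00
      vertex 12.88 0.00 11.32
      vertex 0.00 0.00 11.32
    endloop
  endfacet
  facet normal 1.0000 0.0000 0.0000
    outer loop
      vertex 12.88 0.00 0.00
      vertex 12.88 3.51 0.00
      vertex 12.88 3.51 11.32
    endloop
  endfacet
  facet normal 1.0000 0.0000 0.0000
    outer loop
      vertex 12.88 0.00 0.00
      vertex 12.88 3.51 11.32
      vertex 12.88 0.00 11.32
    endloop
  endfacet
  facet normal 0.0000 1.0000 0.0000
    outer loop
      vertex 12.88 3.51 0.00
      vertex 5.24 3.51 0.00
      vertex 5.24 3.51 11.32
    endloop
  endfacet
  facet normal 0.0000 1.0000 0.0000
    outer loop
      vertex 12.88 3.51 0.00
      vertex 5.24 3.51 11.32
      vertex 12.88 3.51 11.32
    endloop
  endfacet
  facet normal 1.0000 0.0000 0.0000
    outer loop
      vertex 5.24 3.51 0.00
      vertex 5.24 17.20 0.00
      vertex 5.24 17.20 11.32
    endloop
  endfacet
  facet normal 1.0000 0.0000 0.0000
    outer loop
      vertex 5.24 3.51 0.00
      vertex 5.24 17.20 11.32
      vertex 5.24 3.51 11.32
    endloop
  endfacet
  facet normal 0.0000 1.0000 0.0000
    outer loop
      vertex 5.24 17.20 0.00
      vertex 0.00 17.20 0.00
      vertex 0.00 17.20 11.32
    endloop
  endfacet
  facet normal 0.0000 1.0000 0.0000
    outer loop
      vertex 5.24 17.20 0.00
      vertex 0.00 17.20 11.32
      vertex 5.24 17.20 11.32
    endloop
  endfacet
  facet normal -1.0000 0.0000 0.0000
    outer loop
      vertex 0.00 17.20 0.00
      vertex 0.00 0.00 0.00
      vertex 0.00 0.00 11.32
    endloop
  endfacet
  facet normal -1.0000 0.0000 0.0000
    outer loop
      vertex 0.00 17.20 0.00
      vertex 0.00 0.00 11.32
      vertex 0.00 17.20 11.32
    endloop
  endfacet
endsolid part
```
; perimeter-only toolpath
G21 ; units = mm
G90 ; absolute positioning
G28 ; home
; layer 1
G0 Z3.77
G0 X0.00 Y0.00
G1 X12.88 Y0.00
G1 X12.88 Y3.51
G1 X5.24 Y3.51
G1 X5.24 Y17.20
G1 X0.00 Y17.20
G1 X0.00 Y0.00
; layer 2
G0 Z7.55
G0 X0.00 Y0.00
G1 X12.88 Y0.00
G1 X12.88 Y3.51
G1 X5.24 Y3.51
G1 X5.24 Y17.20
G1 X0.00 Y17.20
G1 X0.00 Y0.00
; layer 3
G0 Z11.32
G0 X0.00 Y0.00
G1 X12.88 Y0.00
G1 X12.88 Y3.51
G1 X5.24 Y3.51
G1 X5.24 Y17.20
G1 X0.00 Y17.20
G1 X0.00 Y0.00
M2 ; end

The solid is an L-shaped prism: outer 12.9 × 17.2 mm, arm thicknesses ≈ 3.51 mm (horizontal) and 5.24 mm (vertical), extruded 11.3 mm in z. Slicing at Δz = 3.77 mm — 3 equal slices spanning the solid's height, so layer i sits at z = i·h/3 — gives 3 non-empty perimeters. Each is a 6-segment closed polygon; G0 lifts to the layer z and rapids to the start vertex, then G1 traces the edges.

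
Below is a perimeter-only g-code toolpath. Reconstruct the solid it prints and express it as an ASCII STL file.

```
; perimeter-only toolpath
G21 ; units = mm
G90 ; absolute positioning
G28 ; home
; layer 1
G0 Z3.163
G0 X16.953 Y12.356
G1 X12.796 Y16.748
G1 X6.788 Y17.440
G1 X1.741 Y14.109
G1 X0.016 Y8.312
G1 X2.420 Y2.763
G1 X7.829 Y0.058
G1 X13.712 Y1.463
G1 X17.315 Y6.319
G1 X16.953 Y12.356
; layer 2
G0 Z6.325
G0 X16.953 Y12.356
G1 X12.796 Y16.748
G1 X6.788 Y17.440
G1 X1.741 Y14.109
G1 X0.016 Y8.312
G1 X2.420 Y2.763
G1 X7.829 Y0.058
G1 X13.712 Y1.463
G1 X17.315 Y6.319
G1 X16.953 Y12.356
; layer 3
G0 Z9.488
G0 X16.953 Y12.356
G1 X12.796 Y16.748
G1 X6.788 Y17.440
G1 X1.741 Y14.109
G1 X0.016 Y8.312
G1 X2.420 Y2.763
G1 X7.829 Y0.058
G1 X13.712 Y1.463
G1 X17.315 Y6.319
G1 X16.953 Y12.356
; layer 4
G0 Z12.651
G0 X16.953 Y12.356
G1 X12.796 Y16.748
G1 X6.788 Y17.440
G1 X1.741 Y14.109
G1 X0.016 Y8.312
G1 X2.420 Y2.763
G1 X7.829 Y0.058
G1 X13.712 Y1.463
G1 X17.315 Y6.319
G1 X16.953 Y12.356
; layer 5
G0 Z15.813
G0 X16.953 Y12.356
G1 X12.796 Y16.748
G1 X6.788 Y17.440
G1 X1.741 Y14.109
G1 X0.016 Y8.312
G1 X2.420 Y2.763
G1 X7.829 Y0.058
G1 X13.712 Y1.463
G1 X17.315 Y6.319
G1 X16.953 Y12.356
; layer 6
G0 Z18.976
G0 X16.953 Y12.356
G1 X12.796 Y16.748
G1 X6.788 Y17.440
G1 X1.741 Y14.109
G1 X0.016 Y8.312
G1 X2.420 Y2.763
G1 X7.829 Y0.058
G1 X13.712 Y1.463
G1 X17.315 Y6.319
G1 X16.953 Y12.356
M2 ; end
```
solid part
  facet normal 0.0000 0.0000 -1.0000
    outer loop
      vertex 6.788 17.440 0.000
      vertex 12.796 16.748 0.000
      vertex 16.953 12.356 0.000
    endloop
  endfacet
  facet normal 0.0000 0.0000 -1.0000
    outer loop
      vertex 1.741 14.109 0.000
      vertex 6.788 17.440 0.000
      vertex 16.953 12.356 0.000
    endloop
  endfacet
  facet normal 0.0000 0.0000 -1.0000
    outer loop
      vertex 0.016 8.312 0.000
      vertex 1.741 14.109 0.000
      vertex 16.953 12.356 0.000
    endloop
  endfacet
  facet normal 0.0000 0.0000 -1.0000
    outer loop
      vertex 2.420 2.763 0.000
      vertex 0.016 8.312 0.000
      vertex 16.953 12.356 0.000
    endloop
  endfacet
  facet normal 0.0000 0.0000 -1.0000
    outer loop
      vertex 7.829 0.058 0.000
      vertex 2.420 2.763 0.000
      vertex 16.953 12.356 0.000
    endloop
  endfacet
  facet normal 0.0000 0.0000 -1.0000
    outer loop
      vertex 13.712 1.463 0.000
      vertex 7.829 0.058 0.000
      vertex 16.953 12.356 0.000
    endloop
  endfacet
  facet normal 0.0000 0.0000 -1.0000
    outer loop
      vertex 17.315 6.319 0.000
      vertex 13.712 1.463 0.000
      vertex 16.953 12.356 0.000
    endloop
  endfacet
  facet normal 0.0000 0.0000 1.0000
    outer loop
      vertex 16.953 12.356 18.976
      vertex 12.796 16.748 18.976
      vertex 6.788 17.440 18.976
    endloop
  endfacet
  facet normal 0.0000 0.0000 1.0000
    outer loop
      vertex 16.953 12.356 18.976
      vertex 6.788 17.440 18.976
      vertex 1.741 14.109 18.976
    endloop
  endfacet
  facet normal 0.0000 0.0000 1.0000
    outer loop
      vertex 16.953 12.356 18.976
      vertex 1.741 14.109 18.976
      vertex 0.016 8.312 18.976
    endloop
  endfacet
  facet normal 0.0000 0.0000 1.0000
    outer loop
      vertex 16.953 12.356 18.976
      vertex 0.016 8.312 18.976
      vertex 2.420 2.763 18.976
    endloop
  endfacet
  facet normal 0.0000 0.0000 1.0000
    outer loop
      vertex 16.953 12.356 18.976
      vertex 2.420 2.763 18.976
      vertex 7.829 0.058 18.976
    endloop
  endfacet
  facet normal 0.0000 0.0000 1.0000
    outer loop
      vertex 16.953 12.356 18.976
      vertex 7.829 0.058 18.976
      vertex 13.712 1.463 18.976
    endloop
  endfacet
  facet normal 0.0000 0.0000 1.0000
    outer loop
      vertex 16.953 12.356 18.976
      vertex 13.712 1.463 18.976
      vertex 17.315 6.319 18.976
    endloop
  endfacet
  facet normal 0.7263 0.6874 0.0000
    outer loop
      vertex 16.953 12.356 0.000
      vertex 12.796 16.748 0.000
      vertex 12.796 16.748 18.976
    endloop
  endfacet
  facet normal 0.7263 0.6874 0.0000
    outer loop
      vertex 16.953 12.356 0.000
      vertex 12.796 16.748 18.976
      vertex 16.953 12.356 18.976
    endloop
  endfacet
  facet normal 0.1144 0.9934 0.0000
    outer loop
      vertex 12.796 16.748 0.000
      vertex 6.788 17.440 0.000
      vertex 6.788 17.440 18.976
    endloop
  endfacet
  facet normal 0.1144 0.9934 0.0000
    outer loop
      vertex 12.796 16.748 0.000
      vertex 6.788 17.440 18.976
      vertex 12.796 16.748 18.976
    endloop
  endfacet
  facet normal -0.5508 0.8346 0.0000
    outer loop
      vertex 6.788 17.440 0.000
      vertex 1.741 14.109 0.000
      vertex 1.741 14.109 18.976
    endloop
  endfacet
  facet normal -0.5508 0.8346 0.0000
    outer loop
      vertex 6.788 17.440 0.000
      vertex 1.741 14.109 18.976
      vertex 6.788 17.440 18.976
    endloop
  endfacet
  facet normal -0.9585 0.2852 0.0000
    outer loop
      vertex 1.741 14.109 0.000
      vertex 0.016 8.312 0.000
      vertex 0.016 8.312 18.976
    endloop
  endfacet
  facet normal -0.9585 0.2852 0.0000
    outer loop
      vertex 1.741 14.109 0.000
      vertex 0.016 8.312 18.976
      vertex 1.741 14.109 18.976
    endloop
  endfacet
  facet normal -0.9176 -0.3975 0.0000
    outer loop
      vertex 0.016 8.312 0.000
      vertex 2.420 2.763 0.000
      vertex 2.420 2.763 18.976
    endloop
  endfacet
  facet normal -0.9176 -0.3975 0.0000
    outer loop
      vertex 0.016 8.312 0.000
      vertex 2.420 2.763 18.976
      vertex 0.016 8.312 18.976
    endloop
  endfacet
  facet normal -0.4473 -0.8944 0.0000
    outer loop
      vertex 2.420 2.763 0.000
      vertex 7.829 0.058 0.000
      vertex 7.829 0.058 18.976
    endloop
  endfacet
  facet normal -0.4473 -0.8944 0.0000
    outer loop
      vertex 2.420 2.763 0.000
      vertex 7.829 0.058 18.976
      vertex 2.420 2.763 18.976
    endloop
  endfacet
  facet normal 0.2323 -0.9726 0.0000
    outer loop
      vertex 7.829 0.058 0.000
      vertex 13.712 1.463 0.000
      vertex 13.712 1.463 18.976
    endloop
  endfacet
  facet normal 0.2323 -0.9726 0.0000
    outer loop
      vertex 7.829 0.058 0.000
      vertex 13.712 1.463 18.976
      vertex 7.829 0.058 18.976
    endloop
  endfacet
  facet normal 0.8031 -0.5959 0.0000
    outer loop
      vertex 13.712 1.463 0.000
      vertex 17.315 6.319 0.000
      vertex 17.315 6.319 18.976
    endloop
  endfacet
  facet normal 0.8031 -0.5959 0.0000
    outer loop
      vertex 13.712 1.463 0.000
      vertex 17.315 6.319 18.976
      vertex 13.712 1.463 18.976
    endloop
  endfacet
  facet normal 0.9982 0.0599 0.0000
    outer loop
      vertex 17.315 6.319 0.000
      vertex 16.953 12.356 0.000
      vertex 16.953 12.356 18.976
    endloop
  endfacet
  facet normal 0.9982 0.0599 0.0000
    outer loop
      vertex 17.315 6.319 0.000
      vertex 16.953 12.356 18.976
      vertex 17.315 6.319 18.976
    endloop
  endfacet
endsolid part

The G0 Z moves step by Δz≈3.163 mm. Every layer's G1 loop is the same polygon, so the solid is a straight extrusion of it from z=0 to z≈19. Closing with flat bottom and top caps and triangulating gives 32 facets — a regular 9-sided prism (a cylinder approximated with 9 flat sides), circumscribed radius ≈ 8.84 mm, height ≈ 19 mm.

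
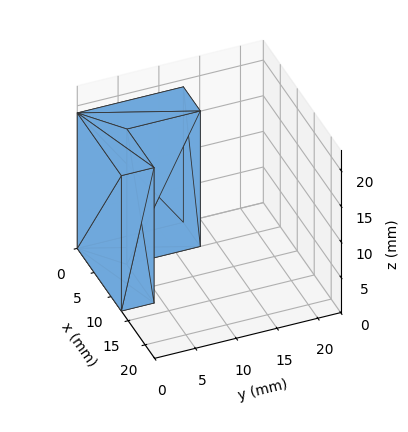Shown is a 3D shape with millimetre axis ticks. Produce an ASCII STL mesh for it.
Reading the render: the shape is an L-shaped prism: outer 13 × 13 mm, arm thicknesses ≈ 4 mm (horizontal) and 5 mm (vertical), extruded 19 mm in z (dimensions read to the nearest mm from the axis ticks). For the STL, each face is triangulated and given an outward normal.

solid part
  facet normal 0.0000 0.0000 -1.0000
    outer loop
      vertex 13.000 4.000 0.000
      vertex 13.000 0.000 0.000
      vertex 0.000 0.000 0.000
    endloop
  endfacet
  facet normal 0.0000 0.0000 -1.0000
    outer loop
      vertex 5.000 4.000 0.000
      vertex 13.000 4.000 0.000
      vertex 0.000 0.000 0.000
    endloop
  endfacet
  facet normal 0.0000 0.0000 -1.0000
    outer loop
      vertex 5.000 13.000 0.000
      vertex 5.000 4.000 0.000
      vertex 0.000 0.000 0.000
    endloop
  endfacet
  facet normal 0.0000 0.0000 -1.0000
    outer loop
      vertex 0.000 13.000 0.000
      vertex 5.000 13.000 0.000
      vertex 0.000 0.000 0.000
    endloop
  endfacet
  facet normal 0.0000 0.0000 1.0000
    outer loop
      vertex 0.000 0.000 19.000
      vertex 13.000 0.000 19.000
      vertex 13.000 4.000 19.000
    endloop
  endfacet
  facet normal 0.0000 0.0000 1.0000
    outer loop
      vertex 0.000 0.000 19.000
      vertex 13.000 4.000 19.000
      vertex 5.000 4.000 19.000
    endloop
  endfacet
  facet normal 0.0000 0.0000 1.0000
    outer loop
      vertex 0.000 0.000 19.000
      vertex 5.000 4.000 19.000
      vertex 5.000 13.000 19.000
    endloop
  endfacet
  facet normal 0.0000 0.0000 1.0000
    outer loop
      vertex 0.000 0.000 19.000
      vertex 5.000 13.000 19.000
      vertex 0.000 13.000 19.000
    endloop
  endfacet
  facet normal 0.0000 -1.0000 0.0000
    outer loop
      vertex 0.000 0.000 0.000
      vertex 13.000 0.000 0.000
      vertex 13.000 0.000 19.000
    endloop
  endfacet
  facet normal 0.0000 -1.0000 0.0000
    outer loop
      vertex 0.000 0.000 0.000
      vertex 13.000 0.000 19.000
      vertex 0.000 0.000 19.000
    endloop
  endfacet
  facet normal 1.0000 0.0000 0.0000
    outer loop
      vertex 13.000 0.000 0.000
      vertex 13.000 4.000 0.000
      vertex 13.000 4.000 19.000
    endloop
  endfacet
  facet normal 1.0000 0.0000 0.0000
    outer loop
      vertex 13.000 0.000 0.000
      vertex 13.000 4.000 19.000
      vertex 13.000 0.000 19.000
    endloop
  endfacet
  facet normal 0.0000 1.0000 0.0000
    outer loop
      vertex 13.000 4.000 0.000
      vertex 5.000 4.000 0.000
      vertex 5.000 4.000 19.000
    endloop
  endfacet
  facet normal 0.0000 1.0000 0.0000
    outer loop
      vertex 13.000 4.000 0.000
      vertex 5.000 4.000 19.000
      vertex 13.000 4.000 19.000
    endloop
  endfacet
  facet normal 1.0000 0.0000 0.0000
    outer loop
      vertex 5.000 4.000 0.000
      vertex 5.000 13.000 0.000
      vertex 5.000 13.000 19.000
    endloop
  endfacet
  facet normal 1.0000 0.0000 0.0000
    outer loop
      vertex 5.000 4.000 0.000
      vertex 5.000 13.000 19.000
      vertex 5.000 4.000 19.000
    endloop
  endfacet
  facet normal 0.0000 1.0000 0.0000
    outer loop
      vertex 5.000 13.000 0.000
      vertex 0.000 13.000 0.000
      vertex 0.000 13.000 19.000
    endloop
  endfacet
  facet normal 0.0000 1.0000 0.0000
    outer loop
      vertex 5.000 13.000 0.000
      vertex 0.000 13.000 19.000
      vertex 5.000 13.000 19.000
    endloop
  endfacet
  facet normal -1.0000 0.0000 0.0000
    outer loop
      vertex 0.000 13.000 0.000
      vertex 0.000 0.000 0.000
      vertex 0.000 0.000 19.000
    endloop
  endfacet
  facet normal -1.0000 0.0000 0.0000
    outer loop
      vertex 0.000 13.000 0.000
      vertex 0.000 0.000 19.000
      vertex 0.000 13.000 19.000
    endloop
  endfacet
endsolid part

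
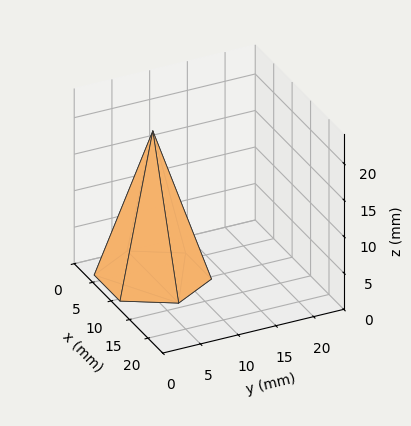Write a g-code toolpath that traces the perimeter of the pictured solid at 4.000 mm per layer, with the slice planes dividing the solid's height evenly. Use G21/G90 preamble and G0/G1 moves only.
Reading the render: the shape is a regular 6-sided pyramid, base circumscribed radius ≈ 7 mm, apex at z ≈ 20 mm (dimensions read to the nearest mm from the axis ticks). For the g-code, the solid's height is divided into equal slices at the stated Δz and each level perimeter traced with G1 moves after a G0 lift.

; perimeter-only toolpath
G21 ; units = mm
G90 ; absolute positioning
G28 ; home
; layer 1
G0 Z4.000
G0 X12.600 Y7.000
G1 X9.800 Y11.850
G1 X4.200 Y11.850
G1 X1.400 Y7.000
G1 X4.200 Y2.150
G1 X9.800 Y2.150
G1 X12.600 Y7.000
; layer 2
G0 Z8.000
G0 X11.200 Y7.000
G1 X9.100 Y10.637
G1 X4.900 Y10.637
G1 X2.800 Y7.000
G1 X4.900 Y3.363
G1 X9.100 Y3.363
G1 X11.200 Y7.000
; layer 3
G0 Z12.000
G0 X9.800 Y7.000
G1 X8.400 Y9.425
G1 X5.600 Y9.425
G1 X4.200 Y7.000
G1 X5.600 Y4.575
G1 X8.400 Y4.575
G1 X9.800 Y7.000
; layer 4
G0 Z16.000
G0 X8.400 Y7.000
G1 X7.700 Y8.212
G1 X6.300 Y8.212
G1 X5.600 Y7.000
G1 X6.300 Y5.788
G1 X7.700 Y5.788
G1 X8.400 Y7.000
M2 ; end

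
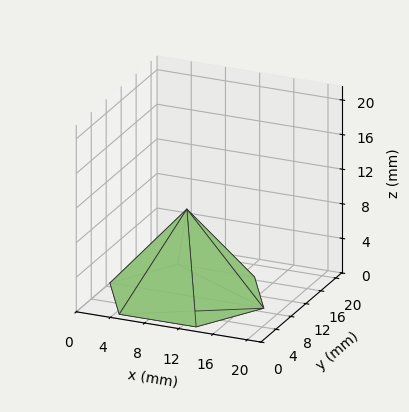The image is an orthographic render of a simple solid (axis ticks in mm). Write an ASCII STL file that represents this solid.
Reading the render: the shape is a regular 6-sided pyramid, base circumscribed radius ≈ 9 mm, apex at z ≈ 10 mm (dimensions read to the nearest mm from the axis ticks). For the STL, each face is triangulated and given an outward normal.

solid part
  facet normal 0.0000 0.0000 -1.0000
    outer loop
      vertex 4.5 16.8 0.0
      vertex 13.5 16.8 0.0
      vertex 18.0 9.0 0.0
    endloop
  endfacet
  facet normal 0.0000 0.0000 -1.0000
    outer loop
      vertex 0.0 9.0 0.0
      vertex 4.5 16.8 0.0
      vertex 18.0 9.0 0.0
    endloop
  endfacet
  facet normal 0.0000 0.0000 -1.0000
    outer loop
      vertex 4.5 1.2 0.0
      vertex 0.0 9.0 0.0
      vertex 18.0 9.0 0.0
    endloop
  endfacet
  facet normal 0.0000 0.0000 -1.0000
    outer loop
      vertex 13.5 1.2 0.0
      vertex 4.5 1.2 0.0
      vertex 18.0 9.0 0.0
    endloop
  endfacet
  facet normal 0.6831 0.3941 0.6148
    outer loop
      vertex 18.0 9.0 0.0
      vertex 13.5 16.8 0.0
      vertex 9.0 9.0 10.0
    endloop
  endfacet
  facet normal 0.0000 0.7885 0.6150
    outer loop
      vertex 13.5 16.8 0.0
      vertex 4.5 16.8 0.0
      vertex 9.0 9.0 10.0
    endloop
  endfacet
  facet normal -0.6831 0.3941 0.6148
    outer loop
      vertex 4.5 16.8 0.0
      vertex 0.0 9.0 0.0
      vertex 9.0 9.0 10.0
    endloop
  endfacet
  facet normal -0.6831 -0.3941 0.6148
    outer loop
      vertex 0.0 9.0 0.0
      vertex 4.5 1.2 0.0
      vertex 9.0 9.0 10.0
    endloop
  endfacet
  facet normal 0.0000 -0.7885 0.6150
    outer loop
      vertex 4.5 1.2 0.0
      vertex 13.5 1.2 0.0
      vertex 9.0 9.0 10.0
    endloop
  endfacet
  facet normal 0.6831 -0.3941 0.6148
    outer loop
      vertex 13.5 1.2 0.0
      vertex 18.0 9.0 0.0
      vertex 9.0 9.0 10.0
    endloop
  endfacet
endsolid part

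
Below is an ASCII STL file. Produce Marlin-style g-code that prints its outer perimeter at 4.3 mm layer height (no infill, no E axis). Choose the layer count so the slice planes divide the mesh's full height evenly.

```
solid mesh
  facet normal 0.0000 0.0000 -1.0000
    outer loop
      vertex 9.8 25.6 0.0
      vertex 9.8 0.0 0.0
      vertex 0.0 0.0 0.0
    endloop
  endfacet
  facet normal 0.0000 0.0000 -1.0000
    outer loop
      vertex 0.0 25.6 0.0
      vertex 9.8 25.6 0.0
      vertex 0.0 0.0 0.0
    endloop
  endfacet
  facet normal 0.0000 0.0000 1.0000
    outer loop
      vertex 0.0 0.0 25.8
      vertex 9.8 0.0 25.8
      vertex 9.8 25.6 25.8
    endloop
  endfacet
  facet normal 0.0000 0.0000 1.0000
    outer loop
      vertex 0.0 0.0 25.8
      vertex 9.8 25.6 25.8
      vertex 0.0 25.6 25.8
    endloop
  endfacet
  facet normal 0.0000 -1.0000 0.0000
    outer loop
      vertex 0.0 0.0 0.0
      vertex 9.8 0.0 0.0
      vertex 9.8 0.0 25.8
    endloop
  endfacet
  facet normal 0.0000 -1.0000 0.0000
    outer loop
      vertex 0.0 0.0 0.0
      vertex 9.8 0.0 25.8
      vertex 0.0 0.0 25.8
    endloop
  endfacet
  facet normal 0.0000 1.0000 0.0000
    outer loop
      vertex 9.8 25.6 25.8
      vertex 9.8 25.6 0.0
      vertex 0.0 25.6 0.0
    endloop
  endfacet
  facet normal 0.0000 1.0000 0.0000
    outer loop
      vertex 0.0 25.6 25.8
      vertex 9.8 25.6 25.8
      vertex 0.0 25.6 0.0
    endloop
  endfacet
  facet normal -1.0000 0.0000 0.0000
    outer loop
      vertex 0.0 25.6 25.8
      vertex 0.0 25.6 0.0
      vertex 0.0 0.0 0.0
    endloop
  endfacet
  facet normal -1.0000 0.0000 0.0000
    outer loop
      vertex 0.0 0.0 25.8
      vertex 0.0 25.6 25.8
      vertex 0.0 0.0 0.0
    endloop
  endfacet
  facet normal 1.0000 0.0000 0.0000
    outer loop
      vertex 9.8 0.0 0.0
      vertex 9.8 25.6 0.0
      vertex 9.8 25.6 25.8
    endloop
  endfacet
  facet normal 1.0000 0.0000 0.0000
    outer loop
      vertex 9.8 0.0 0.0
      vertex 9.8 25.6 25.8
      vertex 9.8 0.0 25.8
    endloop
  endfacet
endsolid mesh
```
; perimeter-only toolpath
G21 ; units = mm
G90 ; absolute positioning
G28 ; home
; layer 1
G0 Z4.3
G0 X0.0 Y0.0
G1 X9.8 Y0.0
G1 X9.8 Y25.6
G1 X0.0 Y25.6
G1 X0.0 Y0.0
; layer 2
G0 Z8.6
G0 X0.0 Y0.0
G1 X9.8 Y0.0
G1 X9.8 Y25.6
G1 X0.0 Y25.6
G1 X0.0 Y0.0
; layer 3
G0 Z12.9
G0 X0.0 Y0.0
G1 X9.8 Y0.0
G1 X9.8 Y25.6
G1 X0.0 Y25.6
G1 X0.0 Y0.0
; layer 4
G0 Z17.2
G0 X0.0 Y0.0
G1 X9.8 Y0.0
G1 X9.8 Y25.6
G1 X0.0 Y25.6
G1 X0.0 Y0.0
; layer 5
G0 Z21.5
G0 X0.0 Y0.0
G1 X9.8 Y0.0
G1 X9.8 Y25.6
G1 X0.0 Y25.6
G1 X0.0 Y0.0
; layer 6
G0 Z25.8
G0 X0.0 Y0.0
G1 X9.8 Y0.0
G1 X9.8 Y25.6
G1 X0.0 Y25.6
G1 X0.0 Y0.0
M2 ; end

The solid is a rectangular box, roughly 9.8 × 25.6 mm footprint and 25.8 mm tall. Slicing at Δz = 4.3 mm — 6 equal slices spanning the solid's height, so layer i sits at z = i·h/6 — gives 6 non-empty perimeters. Each is a 4-segment closed polygon; G0 lifts to the layer z and rapids to the start vertex, then G1 traces the edges.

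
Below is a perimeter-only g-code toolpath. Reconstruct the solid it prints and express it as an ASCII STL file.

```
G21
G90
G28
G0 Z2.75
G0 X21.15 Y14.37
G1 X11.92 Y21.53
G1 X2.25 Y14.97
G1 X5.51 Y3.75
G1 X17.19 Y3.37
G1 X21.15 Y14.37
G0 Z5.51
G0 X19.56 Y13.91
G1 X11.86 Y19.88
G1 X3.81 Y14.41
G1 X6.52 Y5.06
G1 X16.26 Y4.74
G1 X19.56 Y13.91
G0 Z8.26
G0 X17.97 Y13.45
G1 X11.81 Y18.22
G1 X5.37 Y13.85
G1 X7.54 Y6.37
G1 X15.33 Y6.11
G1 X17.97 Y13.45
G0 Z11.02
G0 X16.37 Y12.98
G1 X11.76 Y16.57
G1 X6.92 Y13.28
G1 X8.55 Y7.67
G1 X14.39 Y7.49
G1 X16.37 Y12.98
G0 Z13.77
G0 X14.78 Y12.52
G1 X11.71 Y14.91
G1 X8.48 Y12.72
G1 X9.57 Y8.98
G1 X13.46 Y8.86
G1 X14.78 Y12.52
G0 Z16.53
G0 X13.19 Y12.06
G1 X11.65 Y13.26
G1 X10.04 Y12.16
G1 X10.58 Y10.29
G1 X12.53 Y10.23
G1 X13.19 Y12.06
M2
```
solid part
  facet normal 0.0000 0.0000 -1.0000
    outer loop
      vertex 0.69 15.53 0.00
      vertex 11.97 23.19 0.00
      vertex 22.74 14.83 0.00
    endloop
  endfacet
  facet normal 0.0000 0.0000 -1.0000
    outer loop
      vertex 4.49 2.44 0.00
      vertex 0.69 15.53 0.00
      vertex 22.74 14.83 0.00
    endloop
  endfacet
  facet normal 0.0000 0.0000 -1.0000
    outer loop
      vertex 18.12 2.00 0.00
      vertex 4.49 2.44 0.00
      vertex 22.74 14.83 0.00
    endloop
  endfacet
  facet normal 0.5514 0.7103 0.4376
    outer loop
      vertex 22.74 14.83 0.00
      vertex 11.97 23.19 0.00
      vertex 11.60 11.60 19.28
    endloop
  endfacet
  facet normal -0.5052 0.7439 0.4375
    outer loop
      vertex 11.97 23.19 0.00
      vertex 0.69 15.53 0.00
      vertex 11.60 11.60 19.28
    endloop
  endfacet
  facet normal -0.8635 -0.2507 0.4376
    outer loop
      vertex 0.69 15.53 0.00
      vertex 4.49 2.44 0.00
      vertex 11.60 11.60 19.28
    endloop
  endfacet
  facet normal -0.0290 -0.8987 0.4377
    outer loop
      vertex 4.49 2.44 0.00
      vertex 18.12 2.00 0.00
      vertex 11.60 11.60 19.28
    endloop
  endfacet
  facet normal 0.8459 -0.3046 0.4377
    outer loop
      vertex 18.12 2.00 0.00
      vertex 22.74 14.83 0.00
      vertex 11.60 11.60 19.28
    endloop
  endfacet
endsolid part

The G0 Z moves step by Δz≈2.75 mm. The G1 loops shrink linearly with z, so the solid tapers from its base footprint up to z≈19.3. Closing with a flat bottom cap and the tapered top and triangulating gives 8 facets — a regular 5-sided pyramid, base circumscribed radius ≈ 11.6 mm, apex at z ≈ 19.3 mm.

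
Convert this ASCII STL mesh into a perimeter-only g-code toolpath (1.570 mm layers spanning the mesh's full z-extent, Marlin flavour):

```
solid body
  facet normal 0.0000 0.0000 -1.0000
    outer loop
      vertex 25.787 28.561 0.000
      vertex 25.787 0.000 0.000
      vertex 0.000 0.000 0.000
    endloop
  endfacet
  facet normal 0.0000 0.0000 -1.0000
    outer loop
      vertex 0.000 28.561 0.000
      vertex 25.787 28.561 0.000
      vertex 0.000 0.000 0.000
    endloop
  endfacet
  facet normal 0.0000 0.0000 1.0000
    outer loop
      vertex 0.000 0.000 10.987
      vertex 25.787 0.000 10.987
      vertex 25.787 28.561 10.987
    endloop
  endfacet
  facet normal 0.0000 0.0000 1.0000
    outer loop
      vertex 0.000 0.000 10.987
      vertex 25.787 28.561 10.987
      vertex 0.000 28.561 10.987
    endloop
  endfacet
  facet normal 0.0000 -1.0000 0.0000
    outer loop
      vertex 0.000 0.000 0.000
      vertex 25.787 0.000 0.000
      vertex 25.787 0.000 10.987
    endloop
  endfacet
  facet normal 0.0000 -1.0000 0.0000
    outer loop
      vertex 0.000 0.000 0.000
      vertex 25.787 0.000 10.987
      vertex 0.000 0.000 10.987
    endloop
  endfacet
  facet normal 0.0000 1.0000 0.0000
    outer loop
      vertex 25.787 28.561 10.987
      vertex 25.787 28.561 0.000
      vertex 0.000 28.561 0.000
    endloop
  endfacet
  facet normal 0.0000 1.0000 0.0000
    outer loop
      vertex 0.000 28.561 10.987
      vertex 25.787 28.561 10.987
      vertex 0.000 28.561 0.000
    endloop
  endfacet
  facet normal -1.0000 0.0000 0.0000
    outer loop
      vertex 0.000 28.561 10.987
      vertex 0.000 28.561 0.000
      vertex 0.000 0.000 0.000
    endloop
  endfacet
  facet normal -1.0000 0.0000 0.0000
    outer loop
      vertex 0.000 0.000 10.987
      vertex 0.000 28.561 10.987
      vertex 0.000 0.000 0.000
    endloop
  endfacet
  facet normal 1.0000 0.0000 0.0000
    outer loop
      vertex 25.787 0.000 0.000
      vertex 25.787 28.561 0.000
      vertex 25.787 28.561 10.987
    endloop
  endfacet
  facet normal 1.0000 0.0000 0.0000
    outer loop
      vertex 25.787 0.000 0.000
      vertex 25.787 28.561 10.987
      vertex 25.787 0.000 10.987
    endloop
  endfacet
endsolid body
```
; perimeter-only toolpath
G21 ; units = mm
G90 ; absolute positioning
G28 ; home
; layer 1
G0 Z1.570
G0 X0.000 Y0.000
G1 X25.787 Y0.000
G1 X25.787 Y28.561
G1 X0.000 Y28.561
G1 X0.000 Y0.000
; layer 2
G0 Z3.139
G0 X0.000 Y0.000
G1 X25.787 Y0.000
G1 X25.787 Y28.561
G1 X0.000 Y28.561
G1 X0.000 Y0.000
; layer 3
G0 Z4.709
G0 X0.000 Y0.000
G1 X25.787 Y0.000
G1 X25.787 Y28.561
G1 X0.000 Y28.561
G1 X0.000 Y0.000
; layer 4
G0 Z6.278
G0 X0.000 Y0.000
G1 X25.787 Y0.000
G1 X25.787 Y28.561
G1 X0.000 Y28.561
G1 X0.000 Y0.000
; layer 5
G0 Z7.848
G0 X0.000 Y0.000
G1 X25.787 Y0.000
G1 X25.787 Y28.561
G1 X0.000 Y28.561
G1 X0.000 Y0.000
; layer 6
G0 Z9.417
G0 X0.000 Y0.000
G1 X25.787 Y0.000
G1 X25.787 Y28.561
G1 X0.000 Y28.561
G1 X0.000 Y0.000
; layer 7
G0 Z10.987
G0 X0.000 Y0.000
G1 X25.787 Y0.000
G1 X25.787 Y28.561
G1 X0.000 Y28.561
G1 X0.000 Y0.000
M2 ; end

The solid is a rectangular box, roughly 25.8 × 28.6 mm footprint and 11 mm tall. Slicing at Δz = 1.570 mm — 7 equal slices spanning the solid's height, so layer i sits at z = i·h/7 — gives 7 non-empty perimeters. Each is a 4-segment closed polygon; G0 lifts to the layer z and rapids to the start vertex, then G1 traces the edges.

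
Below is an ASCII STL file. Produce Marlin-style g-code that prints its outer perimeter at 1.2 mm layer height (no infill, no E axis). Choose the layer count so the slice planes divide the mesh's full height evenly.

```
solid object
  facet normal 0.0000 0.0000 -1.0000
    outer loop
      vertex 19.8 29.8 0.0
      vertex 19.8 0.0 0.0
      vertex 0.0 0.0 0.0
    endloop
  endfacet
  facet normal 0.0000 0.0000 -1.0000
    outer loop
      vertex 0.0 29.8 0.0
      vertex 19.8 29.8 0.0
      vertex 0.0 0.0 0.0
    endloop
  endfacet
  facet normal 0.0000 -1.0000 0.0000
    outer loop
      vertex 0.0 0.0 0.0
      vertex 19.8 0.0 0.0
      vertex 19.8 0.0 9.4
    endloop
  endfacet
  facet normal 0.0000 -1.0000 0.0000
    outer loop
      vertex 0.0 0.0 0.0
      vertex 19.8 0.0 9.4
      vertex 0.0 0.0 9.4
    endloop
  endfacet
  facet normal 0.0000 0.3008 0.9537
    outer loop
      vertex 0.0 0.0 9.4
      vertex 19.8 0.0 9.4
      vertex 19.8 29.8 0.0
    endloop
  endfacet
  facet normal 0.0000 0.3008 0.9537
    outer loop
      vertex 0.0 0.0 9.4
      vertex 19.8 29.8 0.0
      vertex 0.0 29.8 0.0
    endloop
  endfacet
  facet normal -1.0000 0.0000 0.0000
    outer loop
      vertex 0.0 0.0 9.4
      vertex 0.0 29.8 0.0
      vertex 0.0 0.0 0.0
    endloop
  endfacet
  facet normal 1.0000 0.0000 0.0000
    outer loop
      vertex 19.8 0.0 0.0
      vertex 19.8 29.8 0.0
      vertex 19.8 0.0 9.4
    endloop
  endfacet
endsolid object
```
; perimeter-only toolpath
G21 ; units = mm
G90 ; absolute positioning
G28 ; home
; layer 1
G0 Z1.2
G0 X0.0 Y0.0
G1 X19.8 Y0.0
G1 X19.8 Y26.1
G1 X0.0 Y26.1
G1 X0.0 Y0.0
; layer 2
G0 Z2.4
G0 X0.0 Y0.0
G1 X19.8 Y0.0
G1 X19.8 Y22.4
G1 X0.0 Y22.4
G1 X0.0 Y0.0
; layer 3
G0 Z3.5
G0 X0.0 Y0.0
G1 X19.8 Y0.0
G1 X19.8 Y18.6
G1 X0.0 Y18.6
G1 X0.0 Y0.0
; layer 4
G0 Z4.7
G0 X0.0 Y0.0
G1 X19.8 Y0.0
G1 X19.8 Y14.9
G1 X0.0 Y14.9
G1 X0.0 Y0.0
; layer 5
G0 Z5.9
G0 X0.0 Y0.0
G1 X19.8 Y0.0
G1 X19.8 Y11.2
G1 X0.0 Y11.2
G1 X0.0 Y0.0
; layer 6
G0 Z7.1
G0 X0.0 Y0.0
G1 X19.8 Y0.0
G1 X19.8 Y7.5
G1 X0.0 Y7.5
G1 X0.0 Y0.0
; layer 7
G0 Z8.2
G0 X0.0 Y0.0
G1 X19.8 Y0.0
G1 X19.8 Y3.7
G1 X0.0 Y3.7
G1 X0.0 Y0.0
M2 ; end

The solid is a wedge (ramp): 19.8 × 29.8 mm base, rising to 9.4 mm along the y=0 edge and sloping linearly to z=0 at y=29.8. Slicing at Δz = 1.2 mm — 8 equal slices spanning the solid's height, so layer i sits at z = i·h/8 — gives 7 non-empty perimeters. Each is a 4-segment closed polygon; G0 lifts to the layer z and rapids to the start vertex, then G1 traces the edges. The cross-section shrinks linearly with z (the slice at the apex is degenerate and omitted).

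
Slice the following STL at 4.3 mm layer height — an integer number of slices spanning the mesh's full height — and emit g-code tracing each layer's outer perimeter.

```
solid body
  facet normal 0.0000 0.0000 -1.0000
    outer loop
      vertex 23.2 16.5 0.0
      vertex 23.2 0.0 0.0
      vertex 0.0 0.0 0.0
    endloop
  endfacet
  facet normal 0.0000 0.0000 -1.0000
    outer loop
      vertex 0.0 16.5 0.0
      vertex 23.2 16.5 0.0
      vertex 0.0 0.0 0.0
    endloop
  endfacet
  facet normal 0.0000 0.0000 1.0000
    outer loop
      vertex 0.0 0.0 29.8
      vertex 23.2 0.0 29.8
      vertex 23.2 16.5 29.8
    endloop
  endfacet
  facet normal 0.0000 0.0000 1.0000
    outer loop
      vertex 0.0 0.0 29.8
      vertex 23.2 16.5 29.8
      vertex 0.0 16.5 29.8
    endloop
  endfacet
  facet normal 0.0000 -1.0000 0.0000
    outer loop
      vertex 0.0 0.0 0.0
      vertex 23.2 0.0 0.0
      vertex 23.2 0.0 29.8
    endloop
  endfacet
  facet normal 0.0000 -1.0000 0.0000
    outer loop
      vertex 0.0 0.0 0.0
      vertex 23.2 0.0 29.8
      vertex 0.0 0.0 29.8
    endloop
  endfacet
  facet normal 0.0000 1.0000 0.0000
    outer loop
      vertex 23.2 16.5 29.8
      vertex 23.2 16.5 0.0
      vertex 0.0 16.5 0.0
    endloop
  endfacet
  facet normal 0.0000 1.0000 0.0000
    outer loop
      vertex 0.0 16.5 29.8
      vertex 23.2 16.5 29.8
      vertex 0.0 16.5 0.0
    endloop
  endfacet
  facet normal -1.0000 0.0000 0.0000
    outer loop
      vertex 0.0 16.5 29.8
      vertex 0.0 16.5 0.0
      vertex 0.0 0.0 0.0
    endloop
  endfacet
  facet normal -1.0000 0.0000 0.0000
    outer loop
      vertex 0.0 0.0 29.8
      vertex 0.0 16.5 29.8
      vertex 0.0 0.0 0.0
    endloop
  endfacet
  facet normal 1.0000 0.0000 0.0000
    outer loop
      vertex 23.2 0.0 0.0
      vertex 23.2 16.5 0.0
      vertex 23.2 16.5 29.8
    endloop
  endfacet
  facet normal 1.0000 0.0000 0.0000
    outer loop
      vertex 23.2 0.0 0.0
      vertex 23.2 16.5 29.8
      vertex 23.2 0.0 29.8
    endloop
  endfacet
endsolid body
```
; perimeter-only toolpath
G21 ; units = mm
G90 ; absolute positioning
G28 ; home
; layer 1
G0 Z4.3
G0 X0.0 Y0.0
G1 X23.2 Y0.0
G1 X23.2 Y16.5
G1 X0.0 Y16.5
G1 X0.0 Y0.0
; layer 2
G0 Z8.5
G0 X0.0 Y0.0
G1 X23.2 Y0.0
G1 X23.2 Y16.5
G1 X0.0 Y16.5
G1 X0.0 Y0.0
; layer 3
G0 Z12.8
G0 X0.0 Y0.0
G1 X23.2 Y0.0
G1 X23.2 Y16.5
G1 X0.0 Y16.5
G1 X0.0 Y0.0
; layer 4
G0 Z17.0
G0 X0.0 Y0.0
G1 X23.2 Y0.0
G1 X23.2 Y16.5
G1 X0.0 Y16.5
G1 X0.0 Y0.0
; layer 5
G0 Z21.3
G0 X0.0 Y0.0
G1 X23.2 Y0.0
G1 X23.2 Y16.5
G1 X0.0 Y16.5
G1 X0.0 Y0.0
; layer 6
G0 Z25.5
G0 X0.0 Y0.0
G1 X23.2 Y0.0
G1 X23.2 Y16.5
G1 X0.0 Y16.5
G1 X0.0 Y0.0
; layer 7
G0 Z29.8
G0 X0.0 Y0.0
G1 X23.2 Y0.0
G1 X23.2 Y16.5
G1 X0.0 Y16.5
G1 X0.0 Y0.0
M2 ; end

The solid is a rectangular box, roughly 23.2 × 16.5 mm footprint and 29.8 mm tall. Slicing at Δz = 4.3 mm — 7 equal slices spanning the solid's height, so layer i sits at z = i·h/7 — gives 7 non-empty perimeters. Each is a 4-segment closed polygon; G0 lifts to the layer z and rapids to the start vertex, then G1 traces the edges.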